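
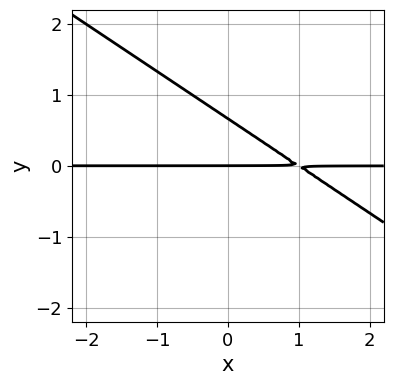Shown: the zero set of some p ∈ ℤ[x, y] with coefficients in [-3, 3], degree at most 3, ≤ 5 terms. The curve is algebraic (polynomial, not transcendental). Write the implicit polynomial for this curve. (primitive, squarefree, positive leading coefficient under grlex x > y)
deg p = 2. The shape is more complex than any degree-1 curve.
Against the integer gridlines: every point of the x-axis in the box is on the curve; one y-axis crossing is at y = 0.
Fitting integer coefficients to these (and the overall shape) gives p.

2*x*y + 3*y^2 - 2*y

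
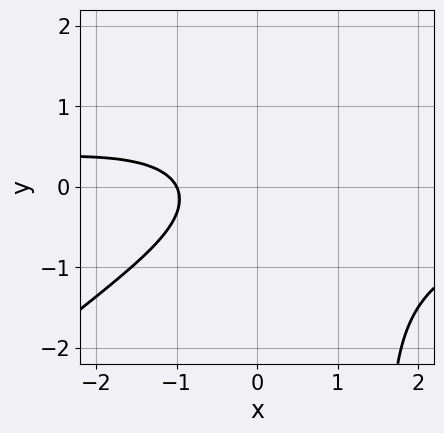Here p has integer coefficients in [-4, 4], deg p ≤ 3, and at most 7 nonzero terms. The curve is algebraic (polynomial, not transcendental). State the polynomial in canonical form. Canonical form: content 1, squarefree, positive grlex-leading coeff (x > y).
First, the degree is 3 — the shape is more complex than any degree-2 curve.
Then, reading off the gridlines: no y-intercept at any integer in the box; it meets the x-axis at x = -1 (among the integer gridlines).
Finally, putting this together gives p.

x^2*y - x*y^2 + 2*y^2 + 2*x + 2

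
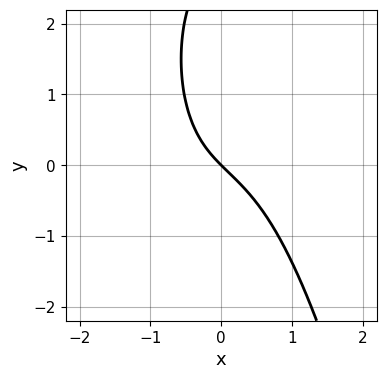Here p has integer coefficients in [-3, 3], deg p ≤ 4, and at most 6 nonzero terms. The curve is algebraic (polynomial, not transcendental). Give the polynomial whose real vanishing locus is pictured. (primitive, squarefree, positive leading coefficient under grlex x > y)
First, the degree is 3 — a generic line meets the curve in up to 3 points.
Next, reading off the gridlines: it crosses the y-axis at the gridline y = 0; it crosses the x-axis at the gridline x = 0.
Finally, assembling these constraints gives the stated polynomial.

3*x^3 - y^2 + 3*x + 3*y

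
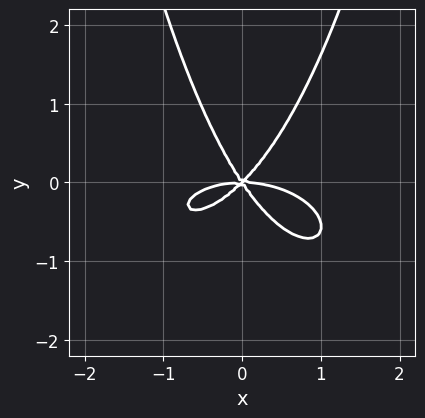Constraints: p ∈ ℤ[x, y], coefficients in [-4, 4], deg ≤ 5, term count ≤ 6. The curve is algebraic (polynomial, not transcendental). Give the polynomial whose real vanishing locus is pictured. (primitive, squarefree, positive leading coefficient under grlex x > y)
x^4 + 2*x^2*y^2 + 3*x^2*y - x*y^2 - 2*y^3

(a) Degree: the shape is more complex than any degree-3 curve, so deg p = 4.
(b) Observable constraints: one x-axis crossing is at x = 0; it meets the y-axis at y = 0 (among the integer gridlines).
(c) Matching integer coefficients to the picture gives p.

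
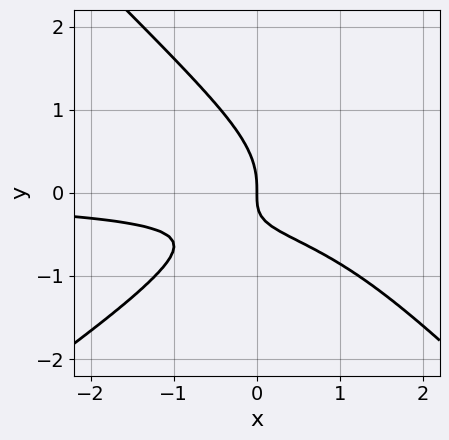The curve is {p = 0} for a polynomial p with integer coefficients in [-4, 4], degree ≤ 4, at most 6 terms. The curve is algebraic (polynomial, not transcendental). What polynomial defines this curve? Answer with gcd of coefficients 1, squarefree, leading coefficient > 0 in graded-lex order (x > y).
1. The degree is 3 — no degree-2 curve has this shape.
2. From the visible intercepts: it crosses the x-axis at the gridline x = 0; one y-axis crossing is at y = 0.
3. Putting this together gives p.

2*x^2*y - x*y^2 - 3*y^3 - 3*x*y - 2*x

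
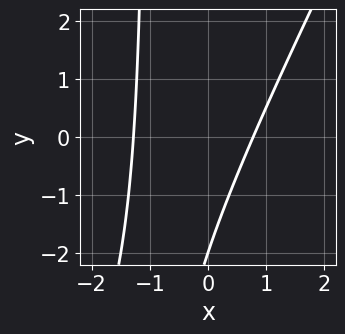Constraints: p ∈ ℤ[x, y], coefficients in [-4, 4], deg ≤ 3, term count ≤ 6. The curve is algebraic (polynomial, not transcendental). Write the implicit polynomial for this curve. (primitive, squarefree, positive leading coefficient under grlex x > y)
2*x^2 - x*y + x - y - 2

(a) Degree: no degree-1 curve has this shape, so deg p = 2.
(b) Reading off the gridlines: it crosses the y-axis at the gridline y = -2.
(c) Together with the visible shape, these determine p as stated.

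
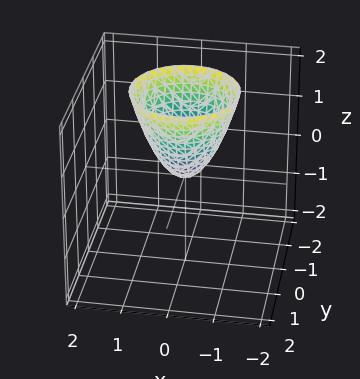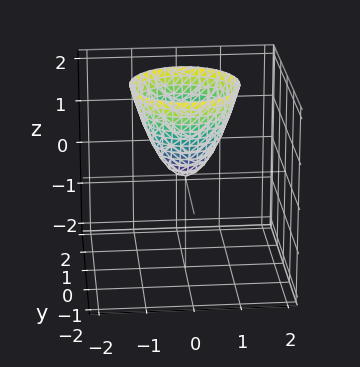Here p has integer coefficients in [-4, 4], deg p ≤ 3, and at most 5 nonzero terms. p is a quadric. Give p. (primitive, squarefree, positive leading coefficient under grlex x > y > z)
The degree is 2 — a paraboloid; a quadric.
By symmetry, the z-axis is an axis of rotation, so x and y enter only as x² + y².
Against the integer gridlines: a circular section at z = 1 has radius between 0 and 1; it crosses the z-axis at the gridline z = 0; it crosses the y-axis at the gridline y = 0; it crosses the x-axis at the gridline x = 0.
Fitting integer coefficients to these (and the overall shape) gives p.

3*x^2 + 3*y^2 - 2*z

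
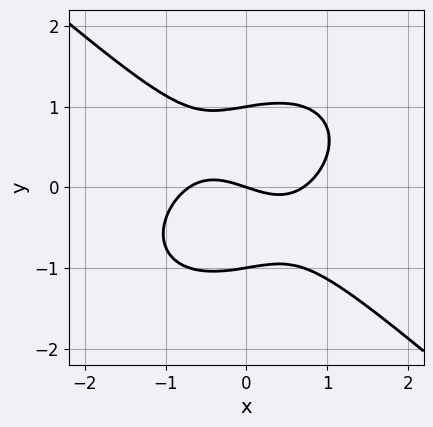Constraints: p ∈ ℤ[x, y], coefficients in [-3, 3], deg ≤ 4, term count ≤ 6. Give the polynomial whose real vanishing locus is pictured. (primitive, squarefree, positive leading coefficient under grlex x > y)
2*x^3 + 3*y^3 - x - 3*y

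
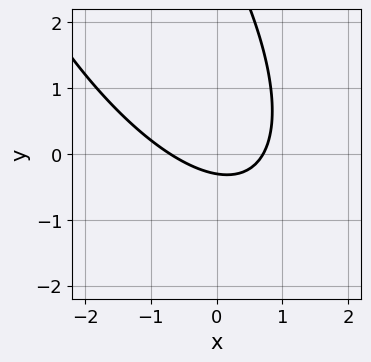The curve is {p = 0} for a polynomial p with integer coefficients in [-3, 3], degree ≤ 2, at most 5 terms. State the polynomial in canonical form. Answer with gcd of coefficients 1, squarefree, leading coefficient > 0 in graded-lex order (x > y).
2*x^2 + 2*x*y + y^2 - 3*y - 1

First, deg p = 2. No degree-1 curve has this shape.
Finally, the integer polynomial consistent with all of this is the stated p.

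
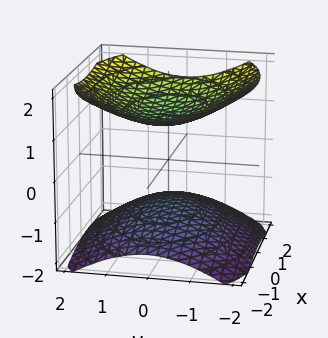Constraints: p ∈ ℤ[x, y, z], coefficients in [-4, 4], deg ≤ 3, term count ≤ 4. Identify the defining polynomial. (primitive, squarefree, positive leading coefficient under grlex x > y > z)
x^2 + 2*y^2 - 3*z^2 + 3

I count 2 distinct pieces. Treating them together as one polynomial.
deg p = 2. Two separate bowl-shaped sheets opening away from each other; a quadric.
Symmetries: it's symmetric under y → −y, forcing even powers of y; it's symmetric under x → −x, forcing even powers of x; mirror symmetry z ↦ −z ⇒ only even powers of z.
Against the integer gridlines: it misses every integer gridline on the x-axis; no y-intercept at any integer in the box.
Putting this together gives p. Check: (0, 0, -1) on the z-axis lies on the surface, and p(0, 0, -1) = 0. ✓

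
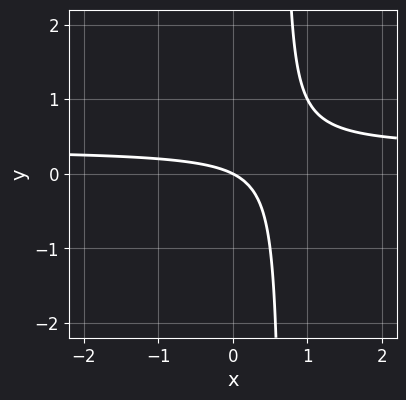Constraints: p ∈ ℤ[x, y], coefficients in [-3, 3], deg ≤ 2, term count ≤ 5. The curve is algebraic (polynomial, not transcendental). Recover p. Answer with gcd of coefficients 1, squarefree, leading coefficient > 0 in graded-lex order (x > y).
3*x*y - x - 2*y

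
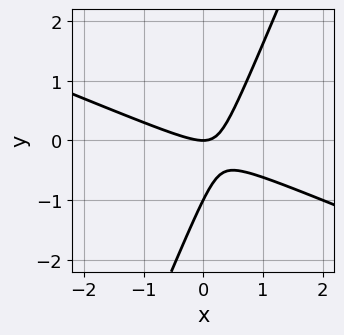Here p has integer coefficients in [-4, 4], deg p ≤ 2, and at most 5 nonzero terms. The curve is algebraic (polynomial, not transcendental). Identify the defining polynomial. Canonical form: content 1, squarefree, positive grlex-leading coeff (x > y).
x^2 + 2*x*y - y^2 - y

(a) Degree: a generic line meets the curve in up to 2 points, so deg p = 2.
(b) Against the integer gridlines: it crosses the x-axis at the gridline x = 0; among the integer gridlines, it crosses the y-axis at y ∈ {-1, 0}.
(c) Putting this together gives p.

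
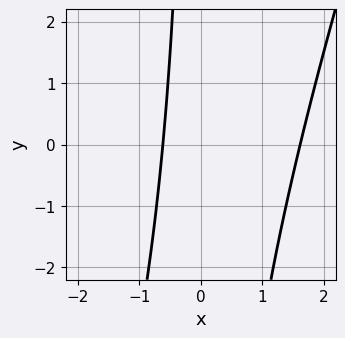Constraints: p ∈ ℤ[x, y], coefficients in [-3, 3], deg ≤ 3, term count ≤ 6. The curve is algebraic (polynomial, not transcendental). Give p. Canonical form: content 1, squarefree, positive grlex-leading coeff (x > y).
3*x^2 - x*y - 3*x - 3

Degree: the shape is more complex than any degree-1 curve, so deg p = 2.
From the visible intercepts: the curve avoids every integer y-axis point in the box.
Fitting integer coefficients to these (and the overall shape) gives p.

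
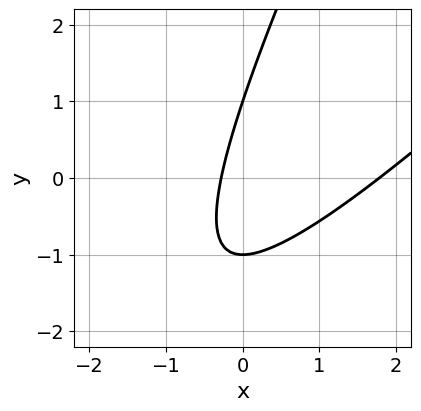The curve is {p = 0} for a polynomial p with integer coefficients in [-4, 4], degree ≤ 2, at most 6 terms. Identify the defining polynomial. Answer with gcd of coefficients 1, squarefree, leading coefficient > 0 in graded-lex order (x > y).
(a) deg p = 2.
(b) Reading off the gridlines: among the integer gridlines, it crosses the y-axis at y ∈ {-1, 1}.
(c) Assembling these constraints gives the stated polynomial.

2*x^2 - 3*x*y + y^2 - 3*x - 1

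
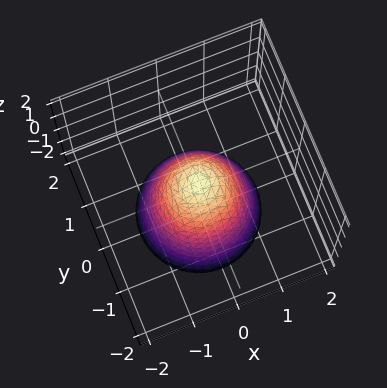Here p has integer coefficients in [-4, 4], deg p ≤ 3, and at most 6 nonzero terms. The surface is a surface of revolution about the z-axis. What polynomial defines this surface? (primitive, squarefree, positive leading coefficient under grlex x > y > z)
(a) Degree: the shape is more complex than any degree-1 surface, so deg p = 2.
(b) Symmetries: rotational symmetry about the z-axis ⇒ p depends on x, y only through x² + y².
(c) Against the integer gridlines: a circular section at z = -1 has radius exactly 1.
(d) These observations pin down the coefficients.

3*x^2 + 3*y^2 + 2*z - 1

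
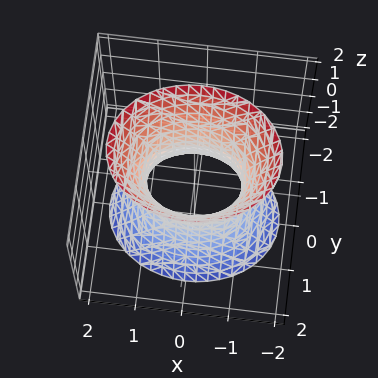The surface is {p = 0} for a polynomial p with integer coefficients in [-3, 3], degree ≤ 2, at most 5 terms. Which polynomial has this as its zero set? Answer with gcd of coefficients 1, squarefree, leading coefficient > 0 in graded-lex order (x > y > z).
2*x^2 + 3*y^2 - z^2 - 2

(a) Degree: an hourglass — one-sheet hyperboloid; a quadric, so deg p = 2.
(b) Symmetries: mirror symmetry x ↦ −x ⇒ only even powers of x; it's symmetric under z → −z, forcing even powers of z; it's symmetric under y → −y, forcing even powers of y.
(c) Reading off the gridlines: it misses every integer gridline on the z-axis; the x-axis gridline crossings are at x ∈ {-1, 1}.
(d) Putting this together gives p.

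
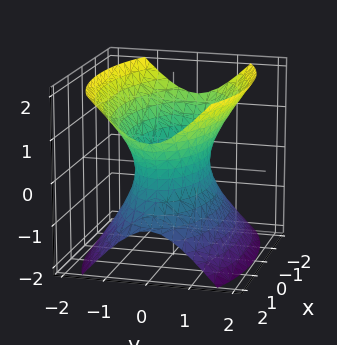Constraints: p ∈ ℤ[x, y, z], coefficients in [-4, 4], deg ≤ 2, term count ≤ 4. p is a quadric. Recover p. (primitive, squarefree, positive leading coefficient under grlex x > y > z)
deg p = 2. An hourglass — one-sheet hyperboloid; a quadric.
Symmetries: mirror symmetry z ↦ −z ⇒ only even powers of z; the y ↦ −y reflection is a symmetry, so y appears only in even powers; mirror symmetry x ↦ −x ⇒ only even powers of x.
From the axis intercepts and sections: the surface avoids every integer z-axis point in the box.
Together with the visible shape, these determine p as stated.

x^2 + 3*y^2 - 2*z^2 - 2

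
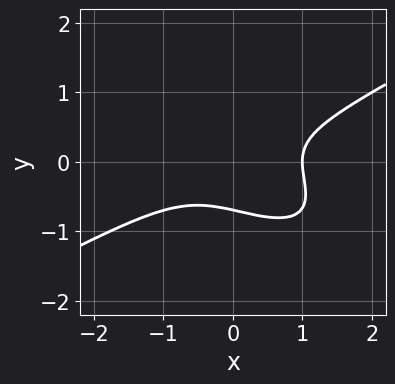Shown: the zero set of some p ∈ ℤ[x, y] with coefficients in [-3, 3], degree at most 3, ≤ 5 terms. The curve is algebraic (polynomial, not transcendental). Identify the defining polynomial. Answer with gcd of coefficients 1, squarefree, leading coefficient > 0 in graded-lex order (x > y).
First, deg p = 3.
Next, reading off the gridlines: it crosses the x-axis at the gridline x = 1.
Finally, these observations pin down the coefficients.

x^3 - 2*x*y^2 - 3*y^3 - 1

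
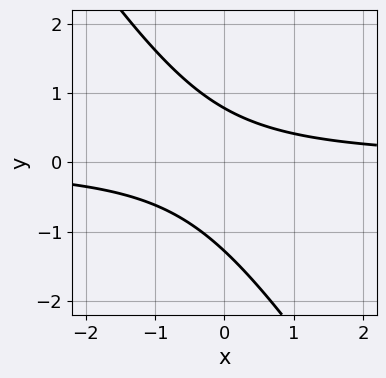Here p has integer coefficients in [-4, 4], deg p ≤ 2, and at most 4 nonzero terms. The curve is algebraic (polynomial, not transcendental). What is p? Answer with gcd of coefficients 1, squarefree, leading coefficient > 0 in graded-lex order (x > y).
(a) The degree is 2 — the shape is more complex than any degree-1 curve.
(b) Reading off the gridlines: the curve avoids every integer x-axis point in the box.
(c) Together with the visible shape, these determine p as stated.

3*x*y + 2*y^2 + y - 2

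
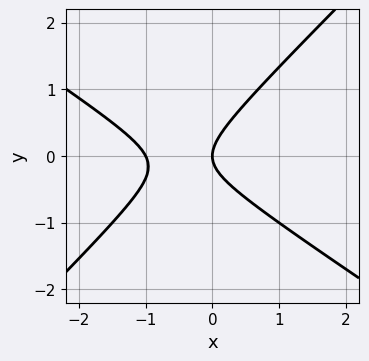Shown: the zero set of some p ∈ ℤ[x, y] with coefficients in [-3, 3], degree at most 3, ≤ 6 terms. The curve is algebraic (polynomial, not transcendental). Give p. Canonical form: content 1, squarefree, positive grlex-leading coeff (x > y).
First, degree: no degree-1 curve has this shape, so deg p = 2.
Next, checking where it meets the axes: among the integer gridlines, it crosses the x-axis at x ∈ {-1, 0}; it crosses the y-axis at the gridline y = 0.
Finally, putting this together gives p.

2*x^2 + x*y - 3*y^2 + 2*x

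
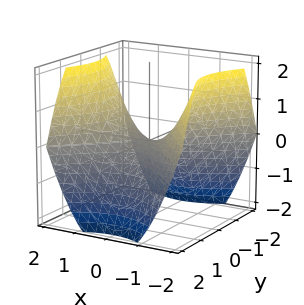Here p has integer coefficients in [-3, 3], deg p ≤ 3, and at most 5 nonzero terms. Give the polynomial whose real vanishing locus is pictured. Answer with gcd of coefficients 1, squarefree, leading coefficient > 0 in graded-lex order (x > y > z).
2*x^2 - 2*y^2 - 3*z

1. The degree is 2 — a hyperbolic paraboloid; a quadric.
2. Symmetries: it's symmetric under x → −x, forcing even powers of x; mirror symmetry y ↦ −y ⇒ only even powers of y.
3. Against the integer gridlines: it crosses the y-axis at the gridline y = 0; it crosses the x-axis at the gridline x = 0; it crosses the z-axis at the gridline z = 0.
4. Solving for integer coefficients yields p as stated.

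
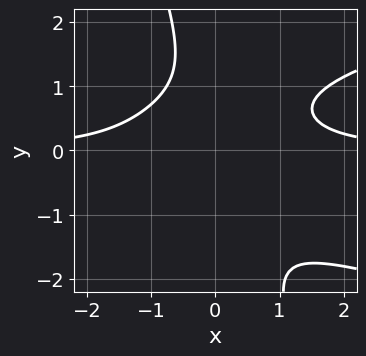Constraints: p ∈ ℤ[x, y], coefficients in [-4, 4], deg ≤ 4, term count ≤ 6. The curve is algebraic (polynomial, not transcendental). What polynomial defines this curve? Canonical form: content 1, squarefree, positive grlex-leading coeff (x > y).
3*x*y^3 + y^4 - 3*x^2*y + 3

deg p = 4. No degree-3 curve has this shape.
Observable constraints: the curve avoids every integer y-axis point in the box; the curve avoids every integer x-axis point in the box.
Solving for integer coefficients yields p as stated.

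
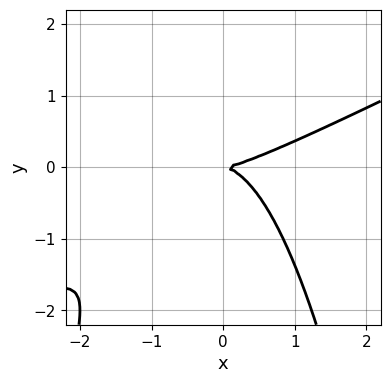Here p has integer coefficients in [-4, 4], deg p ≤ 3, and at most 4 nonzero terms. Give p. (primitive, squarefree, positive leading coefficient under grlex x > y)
First, the degree is 3 — a generic line meets the curve in up to 3 points.
Then, observable constraints: it meets the x-axis at x = 0 (among the integer gridlines); it crosses the y-axis at the gridline y = 0.
Finally, putting this together gives p.

x^3 - 2*x^2*y - 2*y^2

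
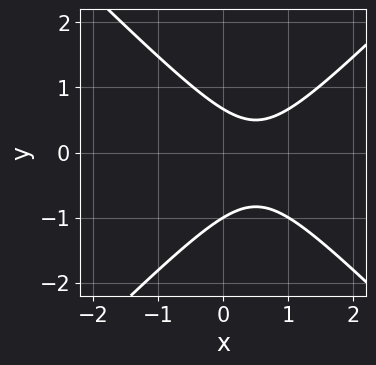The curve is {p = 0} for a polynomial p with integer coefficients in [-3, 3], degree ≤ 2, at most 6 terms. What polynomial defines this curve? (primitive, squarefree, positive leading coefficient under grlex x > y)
3*x^2 - 3*y^2 - 3*x - y + 2

Degree: no degree-1 curve has this shape, so deg p = 2.
Observable constraints: it crosses the y-axis at the gridline y = -1; it misses every integer gridline on the x-axis.
Fitting integer coefficients to these (and the overall shape) gives p.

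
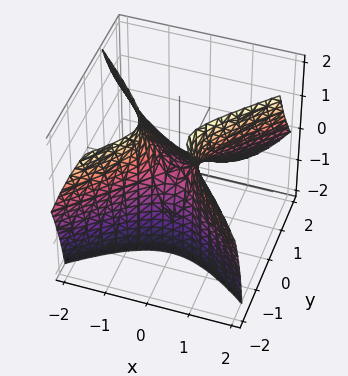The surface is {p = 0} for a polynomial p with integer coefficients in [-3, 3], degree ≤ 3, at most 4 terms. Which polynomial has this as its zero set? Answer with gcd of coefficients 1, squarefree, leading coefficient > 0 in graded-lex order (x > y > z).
deg p = 2. The shape is more complex than any degree-1 surface.
Against the integer gridlines: it crosses the x-axis at the gridline x = 0; one y-axis crossing is at y = 0; one z-axis crossing is at z = 0.
Together with the visible shape, these determine p as stated.

3*x^2 - 3*y^2 - 3*y*z - 2*z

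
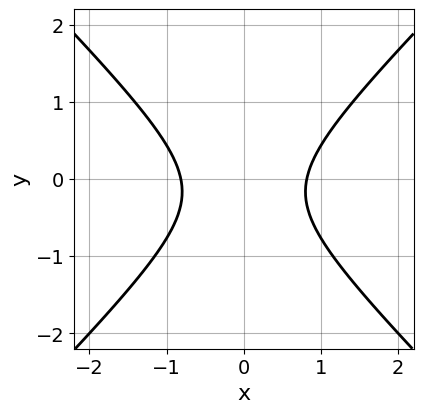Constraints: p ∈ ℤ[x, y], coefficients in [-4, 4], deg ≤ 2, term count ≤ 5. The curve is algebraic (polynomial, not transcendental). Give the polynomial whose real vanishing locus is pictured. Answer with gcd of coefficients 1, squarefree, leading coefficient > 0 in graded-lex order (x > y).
First, the degree is 2 — no degree-1 curve has this shape.
Next, symmetries: mirror symmetry x ↦ −x ⇒ only even powers of x.
Next, against the integer gridlines: no y-intercept at any integer in the box.
Finally, fitting integer coefficients to these (and the overall shape) gives p.

3*x^2 - 3*y^2 - y - 2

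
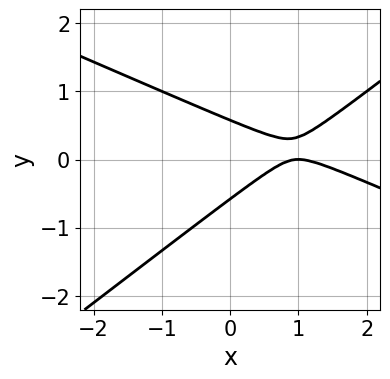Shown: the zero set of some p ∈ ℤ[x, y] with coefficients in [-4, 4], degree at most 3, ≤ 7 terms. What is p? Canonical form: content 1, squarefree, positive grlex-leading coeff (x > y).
(a) Degree: no degree-1 curve has this shape, so deg p = 2.
(b) Observable constraints: one x-axis crossing is at x = 1.
(c) The integer polynomial consistent with all of this is the stated p.

x^2 + x*y - 3*y^2 - 2*x + 1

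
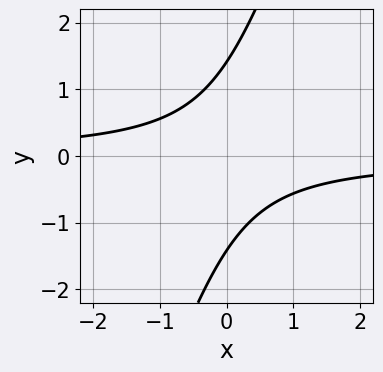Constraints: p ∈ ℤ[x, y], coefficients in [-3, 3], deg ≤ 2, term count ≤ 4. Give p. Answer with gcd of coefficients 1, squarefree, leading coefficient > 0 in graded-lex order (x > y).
First, the degree is 2 — no degree-1 curve has this shape.
Then, observable constraints: it misses every integer gridline on the x-axis.
Finally, these observations pin down the coefficients.

3*x*y - y^2 + 2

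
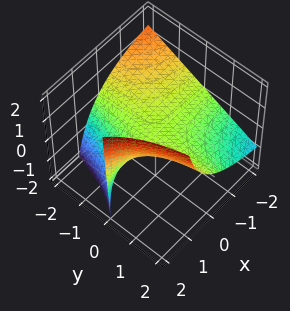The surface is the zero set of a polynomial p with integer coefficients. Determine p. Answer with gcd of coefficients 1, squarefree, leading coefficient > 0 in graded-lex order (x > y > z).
x*y + x*z - 2*z

First, deg p = 2. The shape is more complex than any degree-1 surface.
Next, against the integer gridlines: the visible x-axis segment lies entirely on the surface; it crosses the z-axis at the gridline z = 0; the visible y-axis segment lies entirely on the surface.
Finally, the integer polynomial consistent with all of this is the stated p.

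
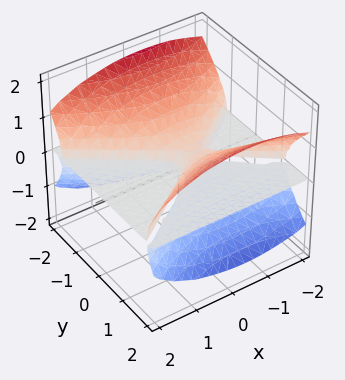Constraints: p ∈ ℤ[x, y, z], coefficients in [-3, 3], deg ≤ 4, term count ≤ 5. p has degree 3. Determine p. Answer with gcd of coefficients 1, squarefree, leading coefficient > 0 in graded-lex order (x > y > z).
1. There are 2 components.
2. Degree: no degree-2 surface has this shape, so deg p = 3.
3. From the axis intercepts and sections: it crosses the z-axis at the gridline z = 0; the visible y-axis segment lies entirely on the surface; every point of the x-axis in the box is on the surface.
4. Putting this together gives p.

x^2*z - 2*y^2*z + 3*z^3 + x*z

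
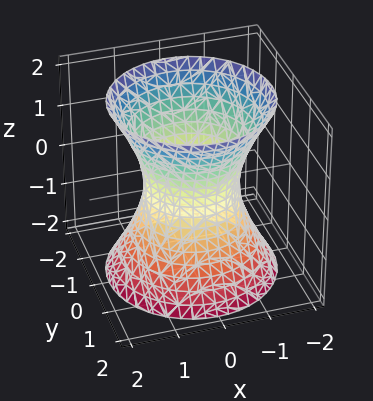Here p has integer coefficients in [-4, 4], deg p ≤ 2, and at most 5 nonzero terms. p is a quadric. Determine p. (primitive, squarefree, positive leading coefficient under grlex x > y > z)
1. The degree is 2 — one connected sheet with a waist; a quadric.
2. By symmetry, every cross-section ⟂ z is a circle, so x, y appear only via x² + y²; mirror symmetry z ↦ −z ⇒ only even powers of z.
3. Against the integer gridlines: a circular section at z = 0 has radius exactly 1; the x-axis gridline crossings are at x ∈ {-1, 1}; among the integer gridlines, it crosses the y-axis at y ∈ {-1, 1}; no z-intercept at any integer in the box.
4. Solving for integer coefficients yields p as stated.

2*x^2 + 2*y^2 - z^2 - 2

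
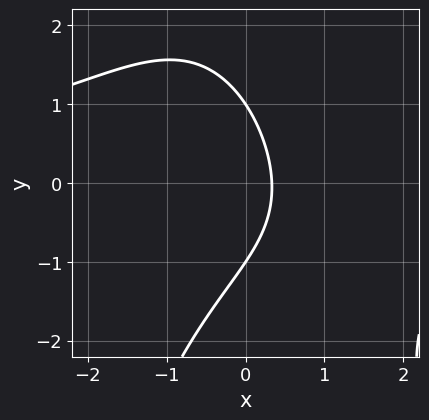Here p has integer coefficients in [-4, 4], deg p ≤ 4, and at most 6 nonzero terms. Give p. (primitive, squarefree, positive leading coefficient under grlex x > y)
(a) The degree is 3 — no degree-2 curve has this shape.
(b) Observable constraints: among the integer gridlines, it crosses the y-axis at y ∈ {-1, 1}.
(c) Fitting integer coefficients to these (and the overall shape) gives p.

x^2*y + y^2 + 3*x - 1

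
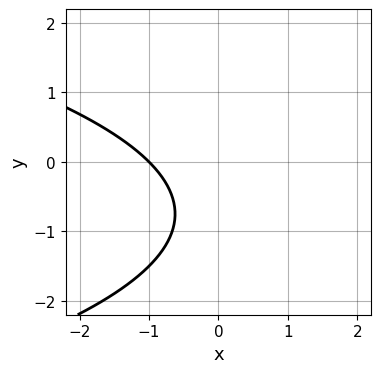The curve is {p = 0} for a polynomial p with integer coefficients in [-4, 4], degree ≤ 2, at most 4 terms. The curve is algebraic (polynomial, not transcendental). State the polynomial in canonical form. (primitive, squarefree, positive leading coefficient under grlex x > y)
2*y^2 + 3*x + 3*y + 3

1. The degree is 2 — no degree-1 curve has this shape.
2. Against the integer gridlines: the curve avoids every integer y-axis point in the box; it meets the x-axis at x = -1 (among the integer gridlines).
3. The integer polynomial consistent with all of this is the stated p.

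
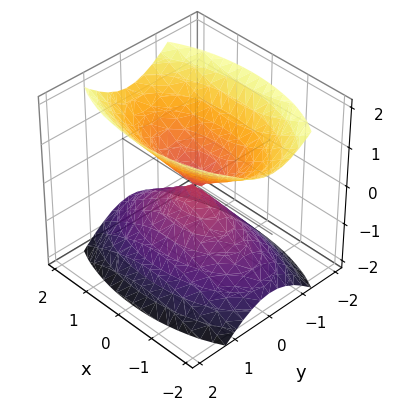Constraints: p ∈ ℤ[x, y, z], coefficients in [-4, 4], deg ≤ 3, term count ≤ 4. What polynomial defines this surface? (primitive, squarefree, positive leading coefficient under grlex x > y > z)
x^2 + 3*y^2 - 2*z^2

1. I count 2 distinct pieces. They look like related sheets of one shape, so recover p as a whole.
2. deg p = 2. A double cone through the origin; a quadric.
3. Symmetries: mirror symmetry x ↦ −x ⇒ only even powers of x; the z ↦ −z reflection is a symmetry, so z appears only in even powers; it's symmetric under y → −y, forcing even powers of y.
4. Observable constraints: it crosses the y-axis at the gridline y = 0; it crosses the z-axis at the gridline z = 0; it meets the x-axis at x = 0 (among the integer gridlines).
5. The integer polynomial consistent with all of this is the stated p.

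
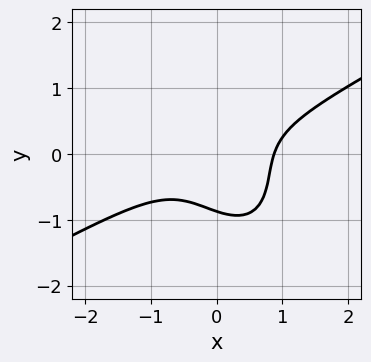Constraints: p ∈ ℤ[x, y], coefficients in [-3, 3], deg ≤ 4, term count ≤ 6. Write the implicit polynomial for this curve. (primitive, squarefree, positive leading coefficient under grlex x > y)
3*x^3 - 3*x^2*y - 3*x*y^2 - 3*y^3 - 2

First, the degree is 3 — no degree-2 curve has this shape.
Finally, solving for integer coefficients yields p as stated.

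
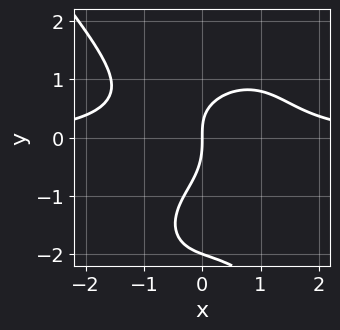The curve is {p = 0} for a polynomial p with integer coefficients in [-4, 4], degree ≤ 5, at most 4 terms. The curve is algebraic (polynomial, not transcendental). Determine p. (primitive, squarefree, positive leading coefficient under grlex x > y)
Degree: no degree-3 curve has this shape, so deg p = 4.
Against the integer gridlines: it meets the x-axis at x = 0 (among the integer gridlines); among the integer gridlines, it crosses the y-axis at y ∈ {-2, 0}.
Putting this together gives p.

2*x^3*y + y^4 + 2*y^3 - 3*x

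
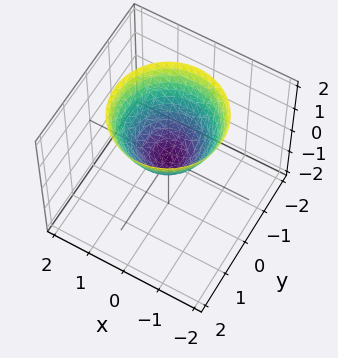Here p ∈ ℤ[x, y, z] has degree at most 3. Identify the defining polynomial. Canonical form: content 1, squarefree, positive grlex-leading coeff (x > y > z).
(a) deg p = 2.
(b) Symmetry: the surface is invariant under rotation about z: p = q(x² + y², z).
(c) From the visible intercepts: one z-axis crossing is at z = 0; one y-axis crossing is at y = 0.
(d) Solving for integer coefficients yields p as stated.

x^2 + y^2 - z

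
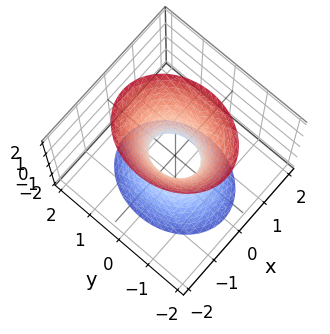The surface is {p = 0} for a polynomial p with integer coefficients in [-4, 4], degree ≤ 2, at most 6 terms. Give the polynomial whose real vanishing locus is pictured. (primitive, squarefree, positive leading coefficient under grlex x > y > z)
3*x^2 + 2*y^2 - z^2 - 1

First, the degree is 2 — one connected sheet with a waist; a quadric.
Then, symmetries: the x ↦ −x reflection is a symmetry, so x appears only in even powers; it's symmetric under z → −z, forcing even powers of z; mirror symmetry y ↦ −y ⇒ only even powers of y.
Then, from the visible intercepts: it misses every integer gridline on the z-axis.
Finally, putting this together gives p.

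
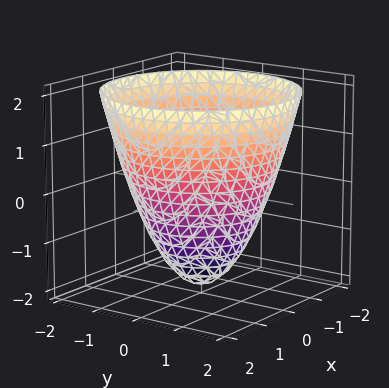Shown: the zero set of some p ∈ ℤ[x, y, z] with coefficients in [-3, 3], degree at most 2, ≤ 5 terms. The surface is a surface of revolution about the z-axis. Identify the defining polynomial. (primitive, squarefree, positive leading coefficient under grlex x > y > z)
Degree: a generic line meets the surface in up to 2 points, so deg p = 2.
Symmetry: the surface is invariant under rotation about z: p = q(x² + y², z).
Observable constraints: it meets the z-axis at z = -2 (among the integer gridlines); a circular section at z = -1 has radius exactly 1.
These observations pin down the coefficients.

x^2 + y^2 - z - 2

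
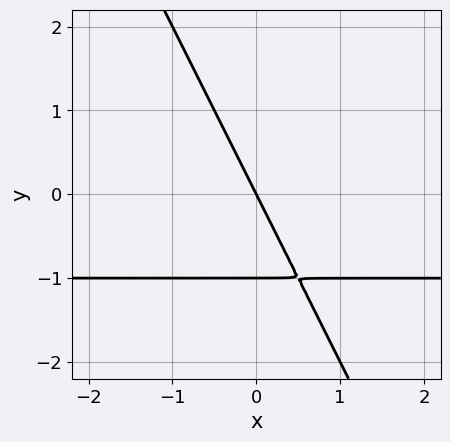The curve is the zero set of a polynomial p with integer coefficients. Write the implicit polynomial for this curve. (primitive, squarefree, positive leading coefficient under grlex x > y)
1. deg p = 2. A generic line meets the curve in up to 2 points.
2. Reading off the gridlines: it crosses the x-axis at the gridline x = 0; the y-axis gridline crossings are at y ∈ {-1, 0}.
3. Putting this together gives p.

2*x*y + y^2 + 2*x + y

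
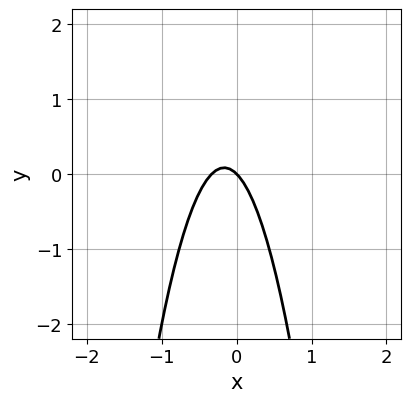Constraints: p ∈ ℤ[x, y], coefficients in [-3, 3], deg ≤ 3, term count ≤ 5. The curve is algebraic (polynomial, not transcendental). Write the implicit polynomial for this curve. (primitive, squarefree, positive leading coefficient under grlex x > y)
3*x^2 + x + y

Degree: no degree-1 curve has this shape, so deg p = 2.
Reading off the gridlines: it meets the x-axis at x = 0 (among the integer gridlines); it crosses the y-axis at the gridline y = 0.
Together with the visible shape, these determine p as stated.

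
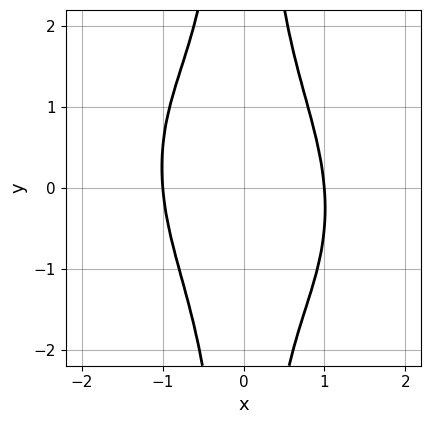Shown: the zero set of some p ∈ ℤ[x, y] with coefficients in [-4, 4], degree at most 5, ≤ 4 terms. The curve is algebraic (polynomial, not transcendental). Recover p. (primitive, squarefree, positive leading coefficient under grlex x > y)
Degree: the shape is more complex than any degree-3 curve, so deg p = 4.
Reading off the gridlines: the curve avoids every integer y-axis point in the box; the x-axis gridline crossings are at x ∈ {-1, 1}.
Putting this together gives p.

3*x^4 + x^3*y + 2*x^2*y^2 - 3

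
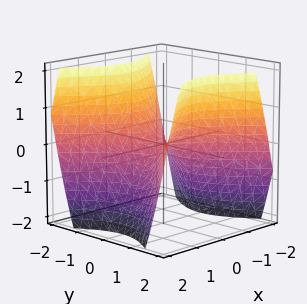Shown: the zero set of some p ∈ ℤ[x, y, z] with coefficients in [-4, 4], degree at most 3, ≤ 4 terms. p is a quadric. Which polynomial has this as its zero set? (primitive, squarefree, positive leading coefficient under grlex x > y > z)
First, the degree is 2 — a saddle surface; a quadric.
Next, symmetries: the x ↦ −x reflection is a symmetry, so x appears only in even powers; it's symmetric under y → −y, forcing even powers of y.
Next, against the integer gridlines: it crosses the x-axis at the gridline x = 0; it crosses the z-axis at the gridline z = 0; one y-axis crossing is at y = 0.
Finally, fitting integer coefficients to these (and the overall shape) gives p.

x^2 - y^2 + z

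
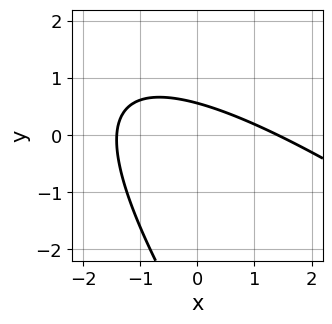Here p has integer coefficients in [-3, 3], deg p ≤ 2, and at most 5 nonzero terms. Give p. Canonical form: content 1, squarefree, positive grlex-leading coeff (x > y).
deg p = 2. A generic line meets the curve in up to 2 points.
Solving for integer coefficients yields p as stated.

x^2 + 2*x*y + y^2 + 3*y - 2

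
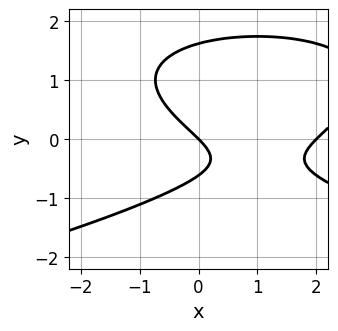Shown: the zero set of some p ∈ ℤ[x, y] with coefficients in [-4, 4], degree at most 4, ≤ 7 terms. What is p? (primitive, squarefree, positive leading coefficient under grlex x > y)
(a) The degree is 3 — a generic line meets the curve in up to 3 points.
(b) From the axis intercepts and sections: the x-axis gridline crossings are at x ∈ {0, 2}; it crosses the y-axis at the gridline y = 0.
(c) Matching integer coefficients to the picture gives p.

2*y^3 + x^2 - 2*y^2 - 2*x - 2*y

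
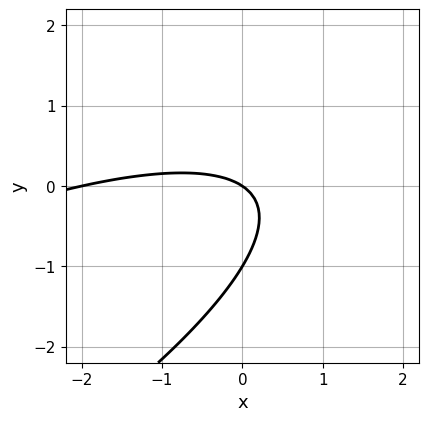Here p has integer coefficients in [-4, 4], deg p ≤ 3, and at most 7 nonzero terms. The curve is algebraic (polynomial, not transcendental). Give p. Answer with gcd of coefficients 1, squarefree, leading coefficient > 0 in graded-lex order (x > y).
The degree is 2 — the shape is more complex than any degree-1 curve.
Observable constraints: among the integer gridlines, it crosses the x-axis at x ∈ {-2, 0}; the y-axis gridline crossings are at y ∈ {-1, 0}.
Together with the visible shape, these determine p as stated.

x^2 - 3*x*y + 3*y^2 + 2*x + 3*y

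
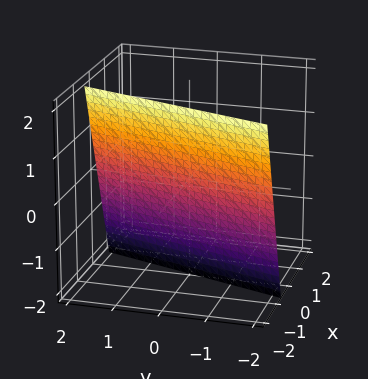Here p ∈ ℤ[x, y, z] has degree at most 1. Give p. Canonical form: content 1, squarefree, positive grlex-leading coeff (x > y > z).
3*x - y + z + 2

The degree is 1 — the surface is flat (a plane).
Checking where it meets the axes: one y-axis crossing is at y = 2; it crosses the z-axis at the gridline z = -2.
The integer polynomial consistent with all of this is the stated p.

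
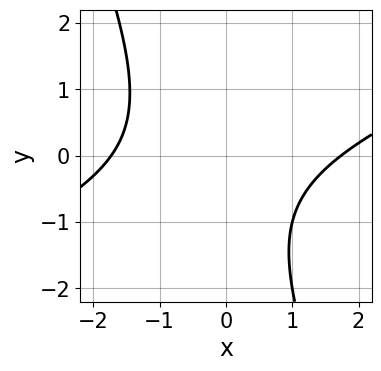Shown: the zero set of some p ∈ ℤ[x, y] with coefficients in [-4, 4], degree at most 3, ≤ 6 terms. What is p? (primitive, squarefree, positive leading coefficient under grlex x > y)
First, degree: the shape is more complex than any degree-1 curve, so deg p = 2.
Then, observable constraints: it misses every integer gridline on the y-axis.
Finally, together with the visible shape, these determine p as stated.

x^2 - 2*x*y - y^2 - y - 3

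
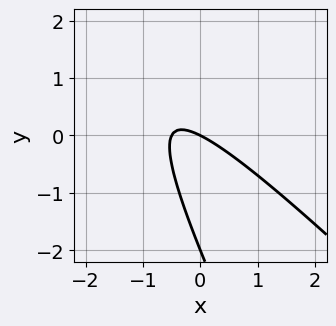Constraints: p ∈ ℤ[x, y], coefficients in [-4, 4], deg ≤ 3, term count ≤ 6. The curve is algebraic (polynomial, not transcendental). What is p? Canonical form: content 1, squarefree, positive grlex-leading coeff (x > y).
2*x^2 + 3*x*y + y^2 + x + 2*y

The degree is 2 — no degree-1 curve has this shape.
Checking where it meets the axes: among the integer gridlines, it crosses the y-axis at y ∈ {-2, 0}; it meets the x-axis at x = 0 (among the integer gridlines).
These observations pin down the coefficients.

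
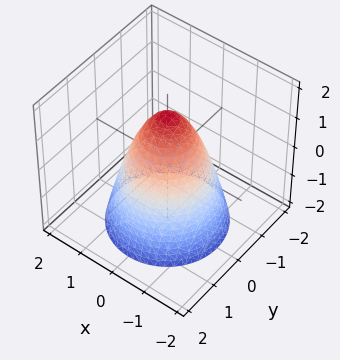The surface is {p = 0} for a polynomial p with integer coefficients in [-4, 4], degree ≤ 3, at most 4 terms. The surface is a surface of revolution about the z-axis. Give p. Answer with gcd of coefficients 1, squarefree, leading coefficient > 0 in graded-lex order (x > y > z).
3*x^2 + 3*y^2 + 2*z - 3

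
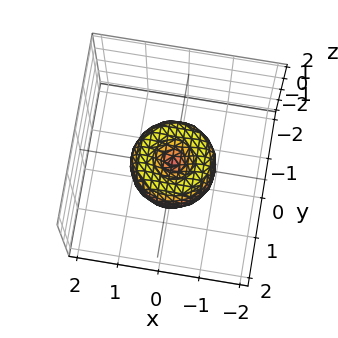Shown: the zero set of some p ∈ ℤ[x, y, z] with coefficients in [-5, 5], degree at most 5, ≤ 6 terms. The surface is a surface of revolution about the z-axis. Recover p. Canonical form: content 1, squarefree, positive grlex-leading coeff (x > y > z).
2*x^4 + 4*x^2*y^2 + 2*y^4 - 2*x^2 - 2*y^2 + z^2

1. deg p = 4. No degree-3 surface has this shape.
2. Symmetries: every cross-section ⟂ z is a circle, so x, y appear only via x² + y².
3. From the axis intercepts and sections: a circular section at z = 0 has radius exactly 1; among the integer gridlines, it crosses the x-axis at x ∈ {-1, 0, 1}; the y-axis gridline crossings are at y ∈ {-1, 0, 1}; it crosses the z-axis at the gridline z = 0.
4. The integer polynomial consistent with all of this is the stated p.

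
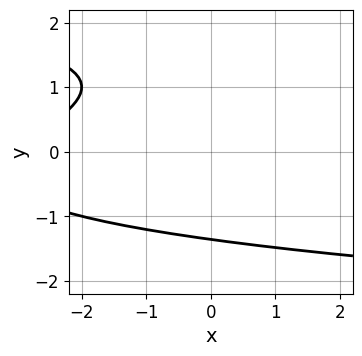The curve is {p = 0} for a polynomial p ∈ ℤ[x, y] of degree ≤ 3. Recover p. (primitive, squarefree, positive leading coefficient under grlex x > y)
(a) deg p = 3. A generic line meets the curve in up to 3 points.
(b) From the axis intercepts and sections: no x-intercept at any integer in the box.
(c) Putting this together gives p.

y^3 - y^2 + x - y + 3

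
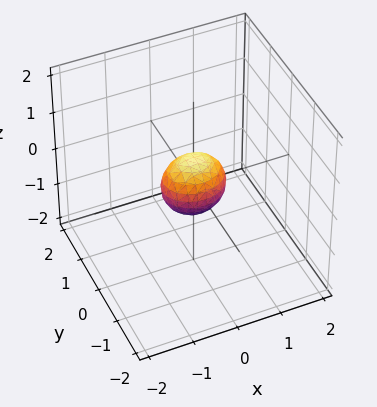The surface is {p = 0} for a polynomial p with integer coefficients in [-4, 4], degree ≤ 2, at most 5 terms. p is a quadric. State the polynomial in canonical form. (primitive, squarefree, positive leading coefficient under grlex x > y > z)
2*x^2 + 3*y^2 + 2*z^2 - 1

Degree: a closed, bounded, convex surface; a quadric, so deg p = 2.
Symmetries: it's symmetric under x → −x, forcing even powers of x; it's symmetric under y → −y, forcing even powers of y; the z ↦ −z reflection is a symmetry, so z appears only in even powers.
Fitting integer coefficients to these (and the overall shape) gives p.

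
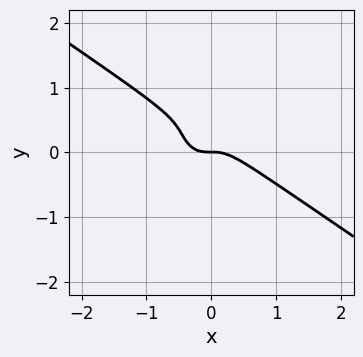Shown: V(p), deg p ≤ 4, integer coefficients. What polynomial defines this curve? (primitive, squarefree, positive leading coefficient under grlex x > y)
3*x^3 + 3*x^2*y + 3*y^3 - 3*y^2 + y

First, deg p = 3. No degree-2 curve has this shape.
Next, checking where it meets the axes: it meets the x-axis at x = 0 (among the integer gridlines); it meets the y-axis at y = 0 (among the integer gridlines).
Finally, matching integer coefficients to the picture gives p.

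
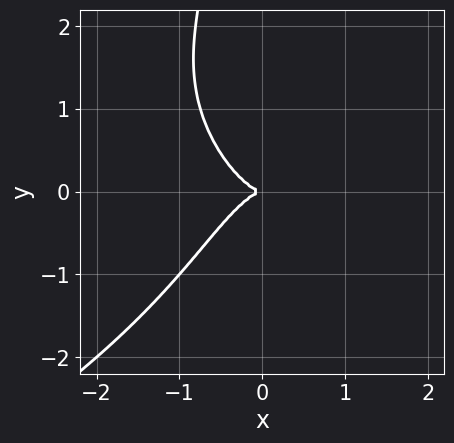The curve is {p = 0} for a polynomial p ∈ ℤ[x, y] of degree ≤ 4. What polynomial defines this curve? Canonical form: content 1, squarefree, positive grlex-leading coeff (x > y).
x*y^3 + 3*x^3 + 2*y^2

First, degree: the shape is more complex than any degree-3 curve, so deg p = 4.
Next, reading off the gridlines: it crosses the y-axis at the gridline y = 0; it crosses the x-axis at the gridline x = 0.
Finally, these observations pin down the coefficients.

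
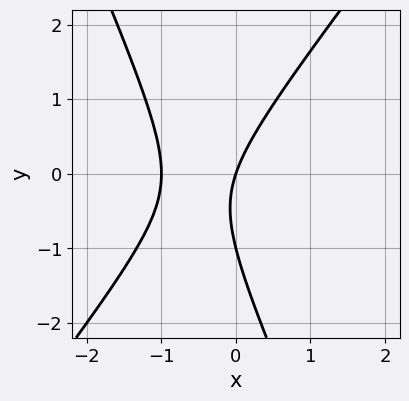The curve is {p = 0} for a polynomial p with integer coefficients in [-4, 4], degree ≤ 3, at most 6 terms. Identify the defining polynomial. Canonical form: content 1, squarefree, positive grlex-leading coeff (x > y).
First, degree: the shape is more complex than any degree-1 curve, so deg p = 2.
Next, observable constraints: the x-axis gridline crossings are at x ∈ {-1, 0}; the y-axis gridline crossings are at y ∈ {-1, 0}.
Finally, matching integer coefficients to the picture gives p.

3*x^2 - x*y - y^2 + 3*x - y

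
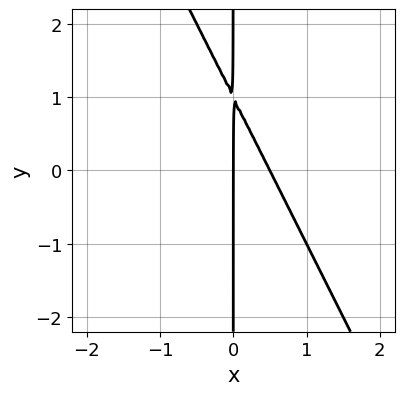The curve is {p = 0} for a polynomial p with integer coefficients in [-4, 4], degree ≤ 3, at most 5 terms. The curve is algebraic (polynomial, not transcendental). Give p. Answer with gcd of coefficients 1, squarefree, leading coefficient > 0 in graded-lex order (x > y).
2*x^2 + x*y - x

1. deg p = 2. No degree-1 curve has this shape.
2. From the visible intercepts: every point of the y-axis in the box is on the curve; it meets the x-axis at x = 0 (among the integer gridlines).
3. Matching integer coefficients to the picture gives p.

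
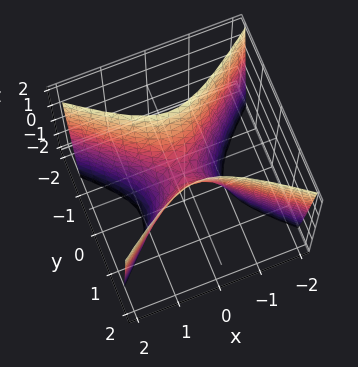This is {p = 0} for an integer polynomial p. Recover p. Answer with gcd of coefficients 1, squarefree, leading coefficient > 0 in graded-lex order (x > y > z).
2*x^2 - 3*y^2 + z

First, the degree is 2 — a hyperbolic paraboloid; a quadric.
Next, symmetries: it's symmetric under x → −x, forcing even powers of x; the y ↦ −y reflection is a symmetry, so y appears only in even powers.
Next, checking where it meets the axes: it meets the z-axis at z = 0 (among the integer gridlines); it meets the x-axis at x = 0 (among the integer gridlines); it crosses the y-axis at the gridline y = 0.
Finally, putting this together gives p.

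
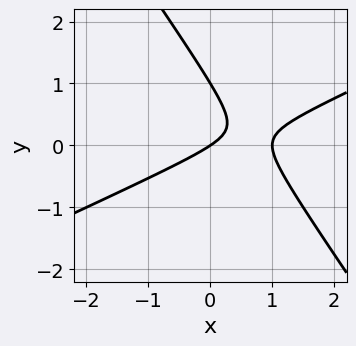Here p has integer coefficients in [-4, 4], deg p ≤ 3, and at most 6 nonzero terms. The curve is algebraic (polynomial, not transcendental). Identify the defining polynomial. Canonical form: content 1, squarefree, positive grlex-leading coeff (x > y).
1. The degree is 2 — the shape is more complex than any degree-1 curve.
2. From the axis intercepts and sections: among the integer gridlines, it crosses the x-axis at x ∈ {0, 1}; among the integer gridlines, it crosses the y-axis at y ∈ {0, 1}.
3. These observations pin down the coefficients.

2*x^2 - 3*x*y - 3*y^2 - 2*x + 3*y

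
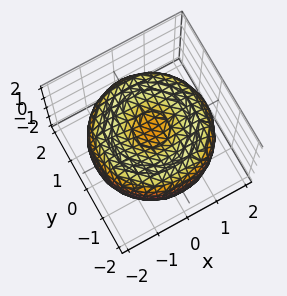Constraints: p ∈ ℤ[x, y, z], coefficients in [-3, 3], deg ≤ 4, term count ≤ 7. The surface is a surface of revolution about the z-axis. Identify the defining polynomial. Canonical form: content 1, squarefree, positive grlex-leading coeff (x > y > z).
The degree is 4 — a generic line meets the surface in up to 4 points.
Symmetry: the surface is invariant under rotation about z: p = q(x² + y², z).
From the visible intercepts: a circular section at z = 1 has radius exactly 1.
The integer polynomial consistent with all of this is the stated p.

x^4 + 2*x^2*y^2 + y^4 - 3*x^2 - 3*y^2 + 3*z^2 - 1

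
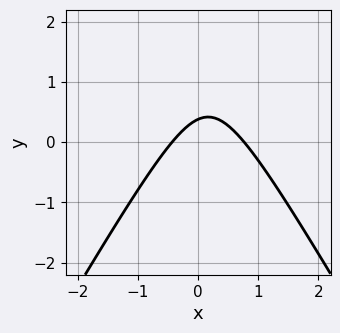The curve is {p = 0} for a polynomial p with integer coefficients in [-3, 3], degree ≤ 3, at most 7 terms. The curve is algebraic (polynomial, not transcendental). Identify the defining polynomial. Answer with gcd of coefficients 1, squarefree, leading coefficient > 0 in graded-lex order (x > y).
Degree: no degree-1 curve has this shape, so deg p = 2.
Solving for integer coefficients yields p as stated.

3*x^2 - y^2 - x + 3*y - 1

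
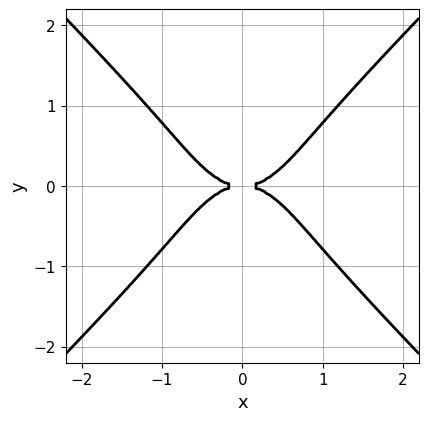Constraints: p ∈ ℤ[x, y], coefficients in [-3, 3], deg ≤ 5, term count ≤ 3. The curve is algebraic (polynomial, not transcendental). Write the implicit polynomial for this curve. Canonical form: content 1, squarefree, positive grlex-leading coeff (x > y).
1. Degree: no degree-3 curve has this shape, so deg p = 4.
2. Symmetries: the x ↦ −x reflection is a symmetry, so x appears only in even powers; mirror symmetry y ↦ −y ⇒ only even powers of y.
3. From the axis intercepts and sections: it meets the x-axis at x = 0 (among the integer gridlines); one y-axis crossing is at y = 0.
4. The integer polynomial consistent with all of this is the stated p.

x^4 - y^4 - y^2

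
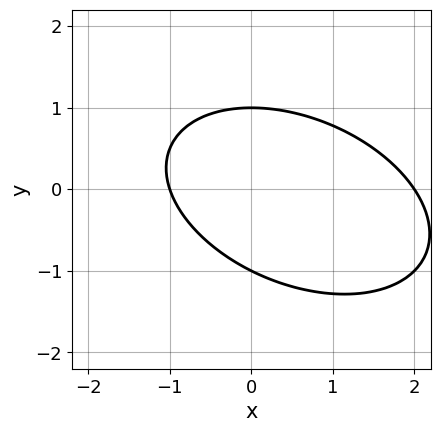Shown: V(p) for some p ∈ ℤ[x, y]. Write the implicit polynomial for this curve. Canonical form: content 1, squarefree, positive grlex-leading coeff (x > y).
(a) deg p = 2.
(b) From the axis intercepts and sections: the x-axis gridline crossings are at x ∈ {-1, 2}; the y-axis gridline crossings are at y ∈ {-1, 1}.
(c) Together with the visible shape, these determine p as stated.

x^2 + x*y + 2*y^2 - x - 2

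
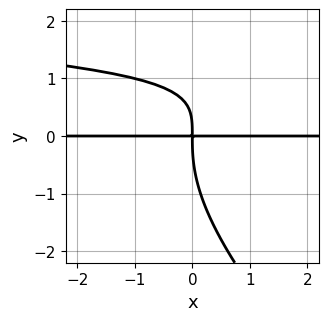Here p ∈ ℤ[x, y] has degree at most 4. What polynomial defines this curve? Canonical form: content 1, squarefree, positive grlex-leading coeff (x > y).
x*y^3 + y^4 - 3*x*y^2 + 3*x*y

1. deg p = 4. The shape is more complex than any degree-3 curve.
2. Against the integer gridlines: the visible x-axis segment lies entirely on the curve.
3. Fitting integer coefficients to these (and the overall shape) gives p.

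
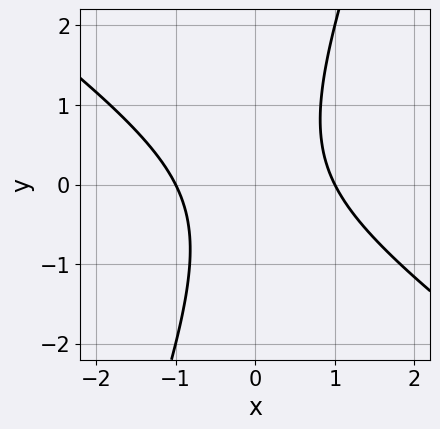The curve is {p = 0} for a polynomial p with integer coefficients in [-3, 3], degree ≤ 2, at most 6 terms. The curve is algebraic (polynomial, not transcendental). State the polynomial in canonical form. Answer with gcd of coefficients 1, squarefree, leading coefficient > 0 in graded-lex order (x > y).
2*x^2 + 2*x*y - y^2 - 2

First, deg p = 2. A generic line meets the curve in up to 2 points.
Next, observable constraints: the x-axis gridline crossings are at x ∈ {-1, 1}; it misses every integer gridline on the y-axis.
Finally, these observations pin down the coefficients.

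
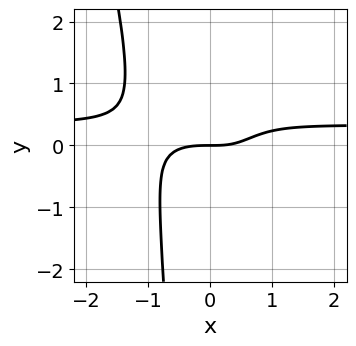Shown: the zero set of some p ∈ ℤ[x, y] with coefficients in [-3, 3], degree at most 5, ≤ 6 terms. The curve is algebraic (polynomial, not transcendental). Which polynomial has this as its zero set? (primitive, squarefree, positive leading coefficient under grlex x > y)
3*x^3*y + x^2*y^2 - x^3 - x*y + 2*y

1. Degree: no degree-3 curve has this shape, so deg p = 4.
2. Reading off the gridlines: it crosses the y-axis at the gridline y = 0; one x-axis crossing is at x = 0.
3. Assembling these constraints gives the stated polynomial.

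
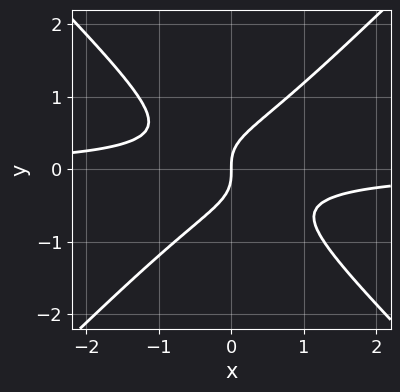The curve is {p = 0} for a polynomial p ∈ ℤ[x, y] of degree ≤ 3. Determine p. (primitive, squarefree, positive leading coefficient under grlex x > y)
2*x^2*y - 2*y^3 + x

First, degree: the shape is more complex than any degree-2 curve, so deg p = 3.
Next, checking where it meets the axes: one x-axis crossing is at x = 0; one y-axis crossing is at y = 0.
Finally, putting this together gives p.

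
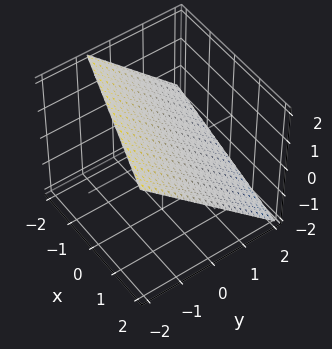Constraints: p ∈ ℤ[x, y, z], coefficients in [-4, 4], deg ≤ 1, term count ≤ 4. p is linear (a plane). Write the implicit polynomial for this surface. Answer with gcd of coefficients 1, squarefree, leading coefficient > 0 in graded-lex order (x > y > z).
Degree: every cross-section is a straight line — this is a plane, so deg p = 1.
From the axis intercepts and sections: it meets the x-axis at x = 2 (among the integer gridlines).
Together with the visible shape, these determine p as stated.

x + 3*y + 3*z - 2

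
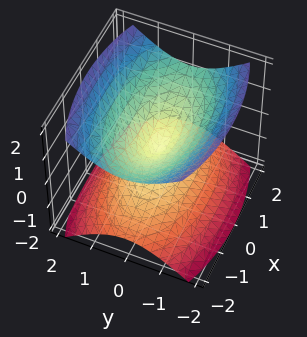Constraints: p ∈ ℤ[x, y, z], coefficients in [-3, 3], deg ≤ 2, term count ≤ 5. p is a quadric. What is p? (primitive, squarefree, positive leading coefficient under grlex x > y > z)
x^2 + 3*y^2 - 3*z^2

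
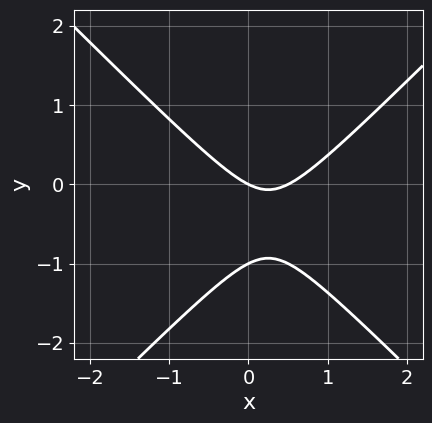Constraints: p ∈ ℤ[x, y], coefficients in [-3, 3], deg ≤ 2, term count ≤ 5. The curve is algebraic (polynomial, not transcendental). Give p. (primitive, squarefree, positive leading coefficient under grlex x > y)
(a) deg p = 2.
(b) From the visible intercepts: the y-axis gridline crossings are at y ∈ {-1, 0}; it meets the x-axis at x = 0 (among the integer gridlines).
(c) Together with the visible shape, these determine p as stated.

2*x^2 - 2*y^2 - x - 2*y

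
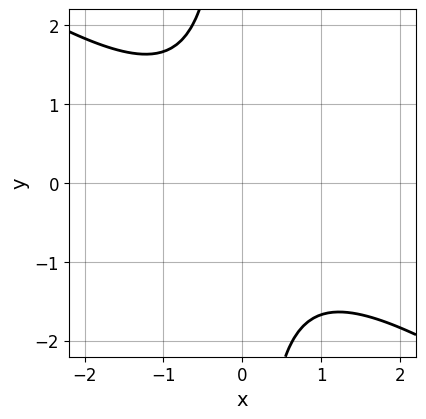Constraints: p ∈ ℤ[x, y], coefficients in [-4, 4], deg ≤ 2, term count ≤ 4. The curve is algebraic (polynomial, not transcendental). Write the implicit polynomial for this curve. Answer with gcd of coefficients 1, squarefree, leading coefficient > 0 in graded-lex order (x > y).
2*x^2 + 3*x*y + 3

1. deg p = 2. The shape is more complex than any degree-1 curve.
2. From the visible intercepts: it misses every integer gridline on the x-axis; it misses every integer gridline on the y-axis.
3. Assembling these constraints gives the stated polynomial.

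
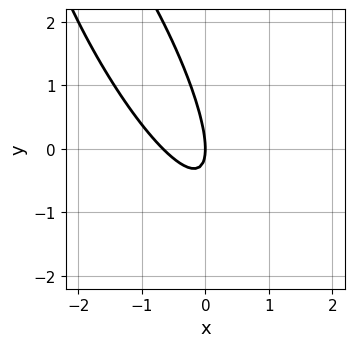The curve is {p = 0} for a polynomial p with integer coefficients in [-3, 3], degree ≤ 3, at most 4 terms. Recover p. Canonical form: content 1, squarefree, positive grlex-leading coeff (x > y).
First, degree: the shape is more complex than any degree-1 curve, so deg p = 2.
Next, checking where it meets the axes: it crosses the x-axis at the gridline x = 0; it crosses the y-axis at the gridline y = 0.
Finally, the integer polynomial consistent with all of this is the stated p.

3*x^2 + 3*x*y + y^2 + 2*x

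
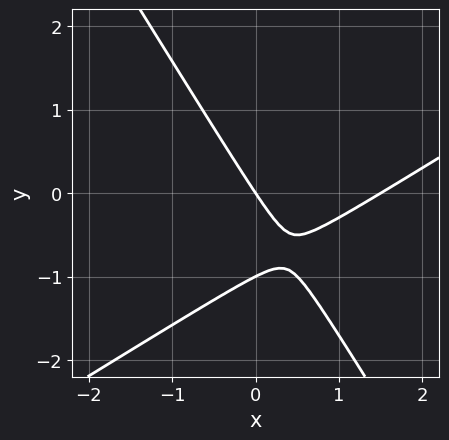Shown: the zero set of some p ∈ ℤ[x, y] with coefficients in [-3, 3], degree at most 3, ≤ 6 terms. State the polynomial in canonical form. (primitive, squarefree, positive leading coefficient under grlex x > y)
2*x^2 - 2*x*y - 2*y^2 - 3*x - 2*y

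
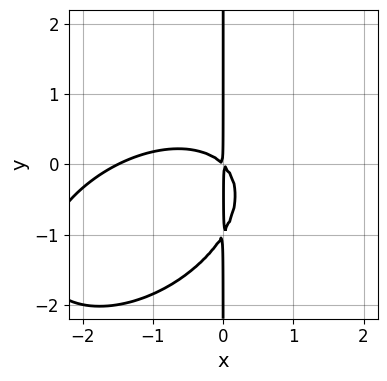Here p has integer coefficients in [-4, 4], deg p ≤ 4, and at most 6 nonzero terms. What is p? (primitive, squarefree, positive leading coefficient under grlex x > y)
1. The degree is 3 — no degree-2 curve has this shape.
2. Reading off the gridlines: every point of the y-axis in the box is on the curve.
3. Matching integer coefficients to the picture gives p.

2*x^3 - 2*x^2*y + 3*x*y^2 + 3*x^2 + 3*x*y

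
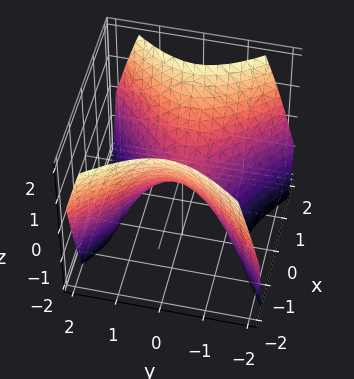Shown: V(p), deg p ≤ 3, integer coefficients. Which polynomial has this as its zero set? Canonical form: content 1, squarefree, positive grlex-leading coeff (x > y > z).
x^2 - y^2 - z

Degree: a saddle surface; a quadric, so deg p = 2.
Symmetries: the x ↦ −x reflection is a symmetry, so x appears only in even powers; the y ↦ −y reflection is a symmetry, so y appears only in even powers.
From the axis intercepts and sections: one x-axis crossing is at x = 0; it crosses the y-axis at the gridline y = 0; one z-axis crossing is at z = 0.
Together with the visible shape, these determine p as stated.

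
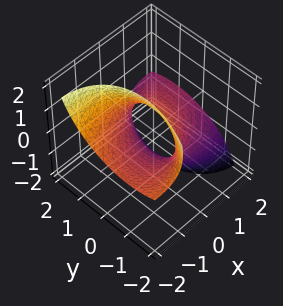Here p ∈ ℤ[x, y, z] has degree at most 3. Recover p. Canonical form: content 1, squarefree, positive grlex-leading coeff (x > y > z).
deg p = 2. A generic line meets the surface in up to 2 points.
Against the integer gridlines: the x-axis gridline crossings are at x ∈ {-1, 1}; among the integer gridlines, it crosses the y-axis at y ∈ {-1, 1}; the z-axis gridline crossings are at z ∈ {-1, 1}.
Fitting integer coefficients to these (and the overall shape) gives p.

x^2 - x*y + 3*x*z + y^2 + z^2 - 1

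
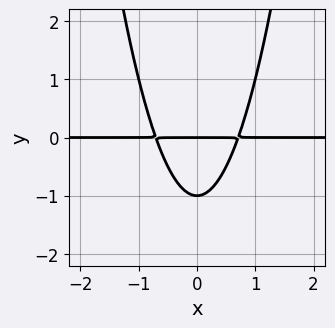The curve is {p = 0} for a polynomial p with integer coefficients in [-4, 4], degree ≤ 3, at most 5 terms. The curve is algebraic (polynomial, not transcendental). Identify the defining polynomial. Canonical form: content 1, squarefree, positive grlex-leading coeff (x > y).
Degree: a generic line meets the curve in up to 3 points, so deg p = 3.
Symmetries: the x ↦ −x reflection is a symmetry, so x appears only in even powers.
Observable constraints: every point of the x-axis in the box is on the curve; among the integer gridlines, it crosses the y-axis at y ∈ {-1, 0}.
Solving for integer coefficients yields p as stated.

2*x^2*y - y^2 - y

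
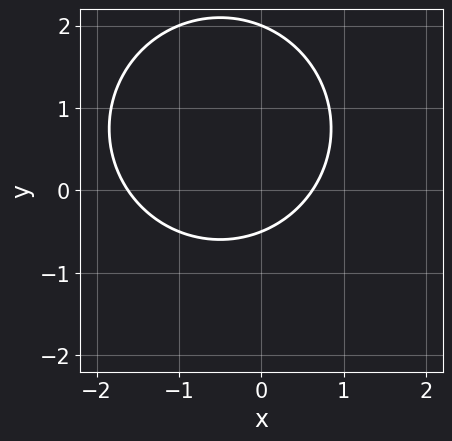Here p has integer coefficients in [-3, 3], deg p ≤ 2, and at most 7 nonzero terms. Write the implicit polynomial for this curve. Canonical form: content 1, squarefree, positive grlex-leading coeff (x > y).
(a) deg p = 2.
(b) Checking where it meets the axes: it crosses the y-axis at the gridline y = 2.
(c) Assembling these constraints gives the stated polynomial.

2*x^2 + 2*y^2 + 2*x - 3*y - 2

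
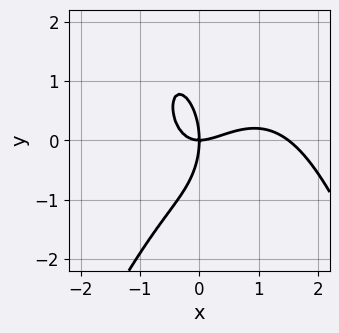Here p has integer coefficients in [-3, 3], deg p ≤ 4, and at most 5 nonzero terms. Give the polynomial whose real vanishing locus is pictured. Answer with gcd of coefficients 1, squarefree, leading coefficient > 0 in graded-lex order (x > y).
2*x^4 - 3*x^3 + 2*x^2*y + y^3 + 3*x*y

1. The degree is 4 — no degree-3 curve has this shape.
2. Checking where it meets the axes: one y-axis crossing is at y = 0; it meets the x-axis at x = 0 (among the integer gridlines).
3. Solving for integer coefficients yields p as stated.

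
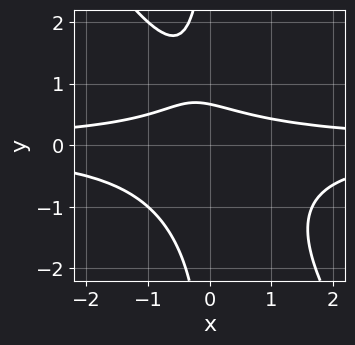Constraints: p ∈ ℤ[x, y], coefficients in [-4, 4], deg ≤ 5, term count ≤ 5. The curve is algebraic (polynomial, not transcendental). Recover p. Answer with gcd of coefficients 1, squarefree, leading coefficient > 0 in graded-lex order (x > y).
Degree: no degree-3 curve has this shape, so deg p = 4.
Reading off the gridlines: no x-intercept at any integer in the box.
Matching integer coefficients to the picture gives p.

3*x^2*y^2 + 2*x*y^3 + 3*y - 2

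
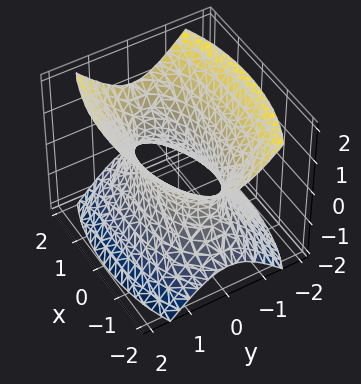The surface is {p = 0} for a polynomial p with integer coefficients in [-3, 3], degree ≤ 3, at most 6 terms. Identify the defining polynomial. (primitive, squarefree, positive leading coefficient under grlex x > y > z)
First, degree: an hourglass — one-sheet hyperboloid; a quadric, so deg p = 2.
Next, symmetries: mirror symmetry y ↦ −y ⇒ only even powers of y; it's symmetric under x → −x, forcing even powers of x; the z ↦ −z reflection is a symmetry, so z appears only in even powers.
Next, reading off the gridlines: the surface avoids every integer z-axis point in the box.
Finally, together with the visible shape, these determine p as stated.

x^2 + 3*y^2 - 2*z^2 - 2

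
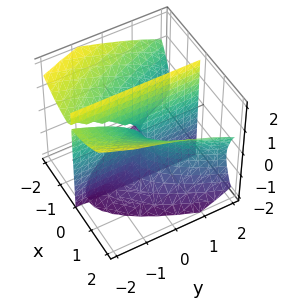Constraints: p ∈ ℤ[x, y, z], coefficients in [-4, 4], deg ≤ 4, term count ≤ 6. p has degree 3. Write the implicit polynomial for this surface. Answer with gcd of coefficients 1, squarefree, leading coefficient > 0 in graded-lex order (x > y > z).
(a) The picture has 2 separate pieces.
(b) The degree is 3 — a generic line meets the surface in up to 3 points.
(c) Observable constraints: it crosses the x-axis at the gridline x = 0; the visible y-axis segment lies entirely on the surface.
(d) The integer polynomial consistent with all of this is the stated p.

2*x^3 - 2*x*z^2 - 3*x*y - 2*x*z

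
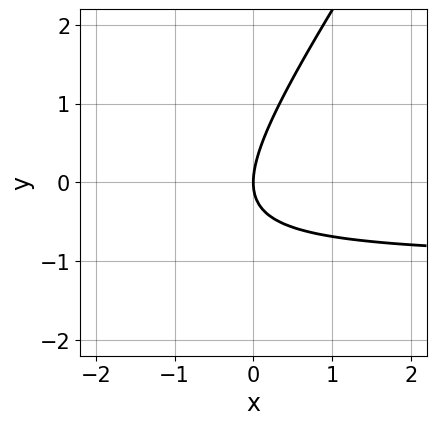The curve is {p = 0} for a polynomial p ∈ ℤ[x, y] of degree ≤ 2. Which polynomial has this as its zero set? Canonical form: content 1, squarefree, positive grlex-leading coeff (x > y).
3*x*y - 2*y^2 + 3*x

The degree is 2 — a generic line meets the curve in up to 2 points.
Reading off the gridlines: it meets the y-axis at y = 0 (among the integer gridlines); it meets the x-axis at x = 0 (among the integer gridlines).
Matching integer coefficients to the picture gives p.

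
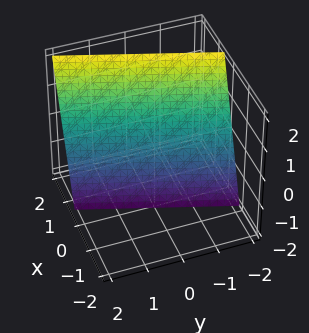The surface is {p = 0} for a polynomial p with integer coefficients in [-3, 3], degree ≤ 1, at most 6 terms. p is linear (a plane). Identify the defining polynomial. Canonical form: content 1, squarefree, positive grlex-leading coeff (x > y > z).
First, degree: every cross-section is a straight line — this is a plane, so deg p = 1.
Then, against the integer gridlines: it crosses the y-axis at the gridline y = -2; one z-axis crossing is at z = -2.
Finally, putting this together gives p.

3*x - y - z - 2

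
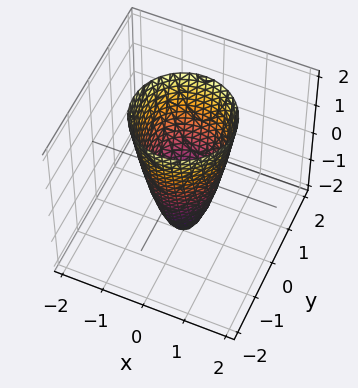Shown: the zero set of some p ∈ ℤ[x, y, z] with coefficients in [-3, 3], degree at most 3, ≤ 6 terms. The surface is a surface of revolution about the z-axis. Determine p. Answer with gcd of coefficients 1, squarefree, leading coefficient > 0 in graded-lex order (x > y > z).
First, degree: a generic line meets the surface in up to 2 points, so deg p = 2.
Next, symmetries: the surface is invariant under rotation about z: p = q(x² + y², z).
Then, reading off the gridlines: a circular section at z = 0 has radius between 0 and 1; one z-axis crossing is at z = -2.
Finally, these observations pin down the coefficients.

3*x^2 + 3*y^2 - z - 2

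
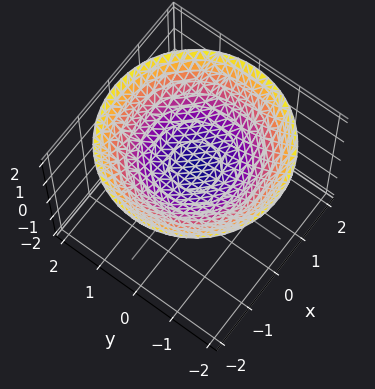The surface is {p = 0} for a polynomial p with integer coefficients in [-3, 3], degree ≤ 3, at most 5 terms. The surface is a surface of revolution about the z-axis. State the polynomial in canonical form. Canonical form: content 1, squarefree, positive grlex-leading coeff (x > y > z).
(a) The degree is 2 — no degree-1 surface has this shape.
(b) By symmetry, the z-axis is an axis of rotation, so x and y enter only as x² + y².
(c) Reading off the gridlines: the surface avoids every integer x-axis point in the box; it misses every integer gridline on the y-axis.
(d) The integer polynomial consistent with all of this is the stated p.

x^2 + y^2 - 3*z + 2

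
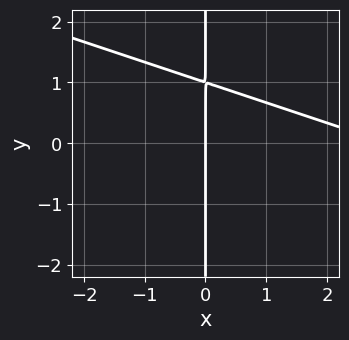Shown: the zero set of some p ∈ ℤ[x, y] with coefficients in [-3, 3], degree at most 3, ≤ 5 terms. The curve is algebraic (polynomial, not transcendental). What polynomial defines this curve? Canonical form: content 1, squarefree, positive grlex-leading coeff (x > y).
x^2 + 3*x*y - 3*x

deg p = 2. The shape is more complex than any degree-1 curve.
Reading off the gridlines: one x-axis crossing is at x = 0; the visible y-axis segment lies entirely on the curve.
Solving for integer coefficients yields p as stated.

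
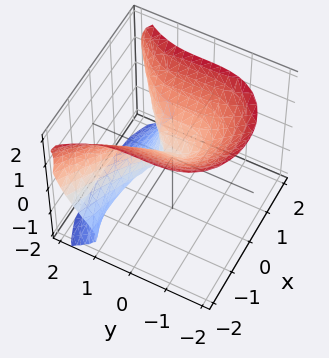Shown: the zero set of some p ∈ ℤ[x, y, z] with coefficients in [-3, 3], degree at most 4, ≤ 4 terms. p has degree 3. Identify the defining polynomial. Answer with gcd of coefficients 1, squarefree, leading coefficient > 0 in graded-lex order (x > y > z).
x^2*z - y^3 - z^3 + x^2

(a) The degree is 3 — no degree-2 surface has this shape.
(b) From the visible intercepts: it crosses the z-axis at the gridline z = 0; it crosses the y-axis at the gridline y = 0; one x-axis crossing is at x = 0.
(c) Fitting integer coefficients to these (and the overall shape) gives p.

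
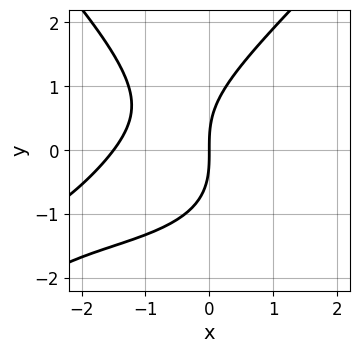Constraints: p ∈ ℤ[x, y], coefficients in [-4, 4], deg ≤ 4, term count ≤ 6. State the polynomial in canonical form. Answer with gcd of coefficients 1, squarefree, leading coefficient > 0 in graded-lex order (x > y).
First, degree: the shape is more complex than any degree-2 curve, so deg p = 3.
Next, from the visible intercepts: it crosses the x-axis at the gridline x = 0; one y-axis crossing is at y = 0.
Finally, these observations pin down the coefficients.

x^2*y - y^3 + 2*x^2 + 3*x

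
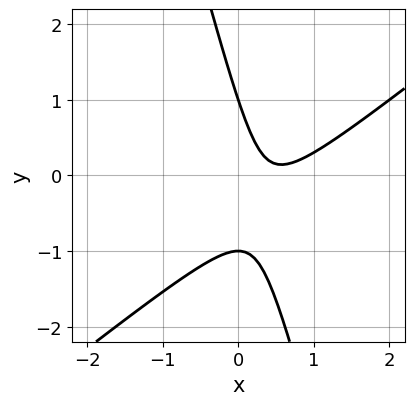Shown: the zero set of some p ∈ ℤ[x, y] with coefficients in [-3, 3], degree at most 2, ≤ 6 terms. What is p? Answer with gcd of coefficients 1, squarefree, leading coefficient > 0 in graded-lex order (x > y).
First, degree: no degree-1 curve has this shape, so deg p = 2.
Next, from the visible intercepts: among the integer gridlines, it crosses the y-axis at y ∈ {-1, 1}; the curve avoids every integer x-axis point in the box.
Finally, assembling these constraints gives the stated polynomial.

3*x^2 - 3*x*y - y^2 - 3*x + 1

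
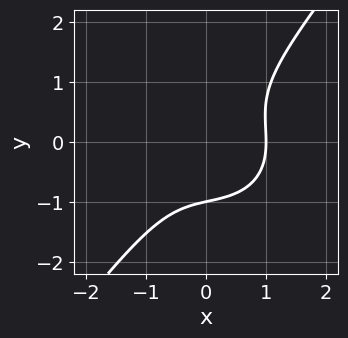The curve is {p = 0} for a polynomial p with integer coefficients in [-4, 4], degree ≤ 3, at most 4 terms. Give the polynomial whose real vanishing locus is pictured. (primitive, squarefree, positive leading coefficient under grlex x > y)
3*x^3 + 2*x*y^2 - 3*y^3 - 3

First, the degree is 3 — a generic line meets the curve in up to 3 points.
Then, reading off the gridlines: it meets the x-axis at x = 1 (among the integer gridlines); one y-axis crossing is at y = -1.
Finally, these observations pin down the coefficients.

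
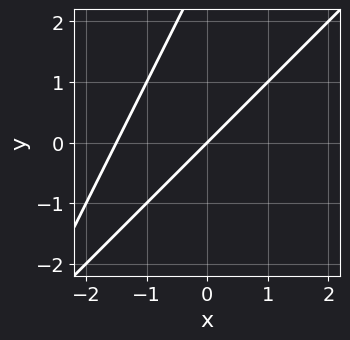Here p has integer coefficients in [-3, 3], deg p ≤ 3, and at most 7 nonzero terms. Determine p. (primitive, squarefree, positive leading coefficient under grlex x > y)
2*x^2 - 3*x*y + y^2 + 3*x - 3*y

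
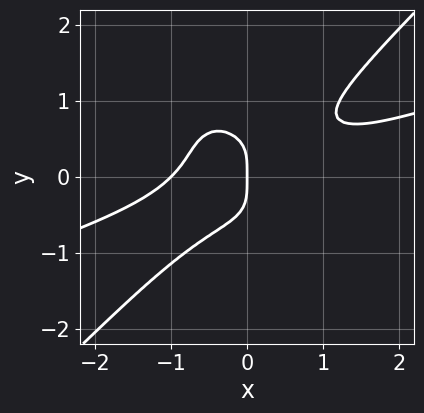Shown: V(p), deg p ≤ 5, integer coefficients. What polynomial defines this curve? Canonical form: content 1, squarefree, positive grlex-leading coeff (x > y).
Degree: no degree-3 curve has this shape, so deg p = 4.
Checking where it meets the axes: it meets the y-axis at y = 0 (among the integer gridlines); the x-axis gridline crossings are at x ∈ {-1, 0}.
Solving for integer coefficients yields p as stated.

x^4 - 3*x^3*y + 2*y^4 + x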